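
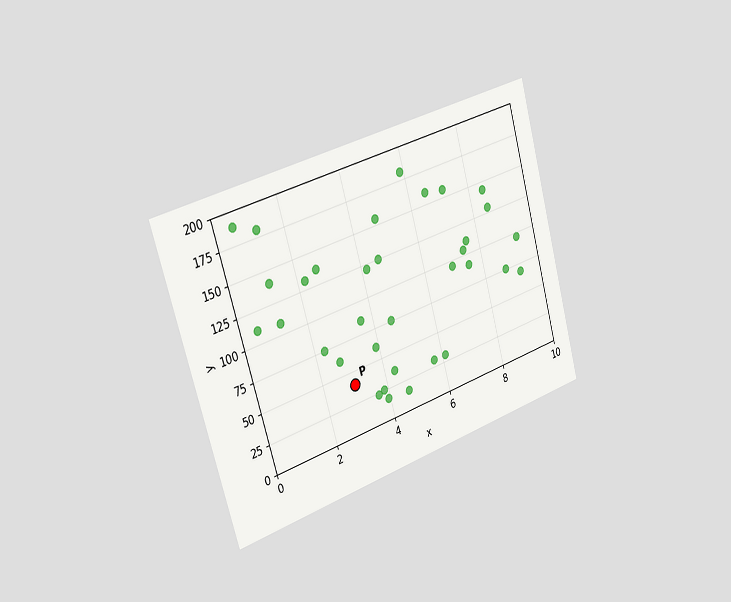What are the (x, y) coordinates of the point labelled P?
The chart is tilted about 16° counter-clockwise and viewed slightly from the left. Following the gridlines from P to each axis, P sits at (3, 40).

(3, 40)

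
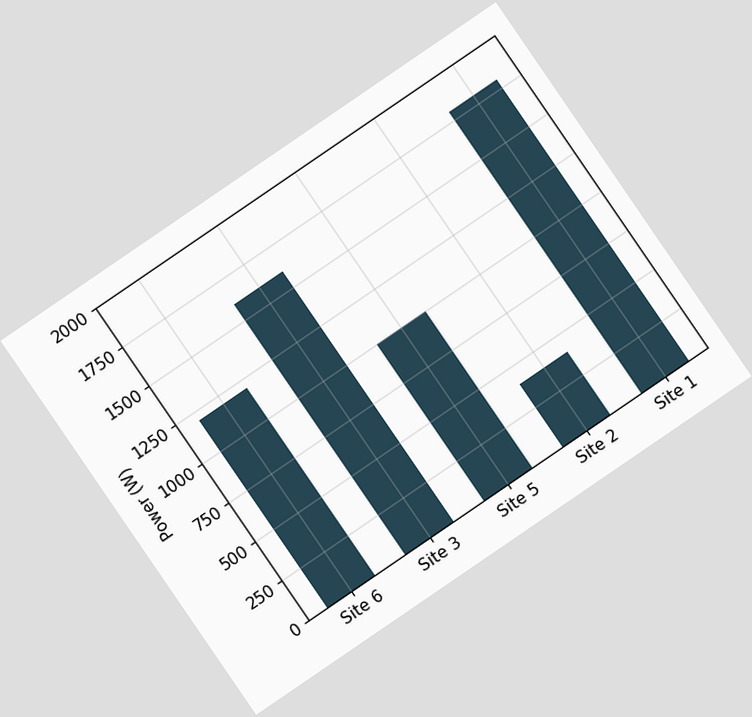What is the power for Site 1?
1800W

The chart is tilted about 34° counter-clockwise. Reading along the chart's y-axis, the Site 1 bar reaches 1800W.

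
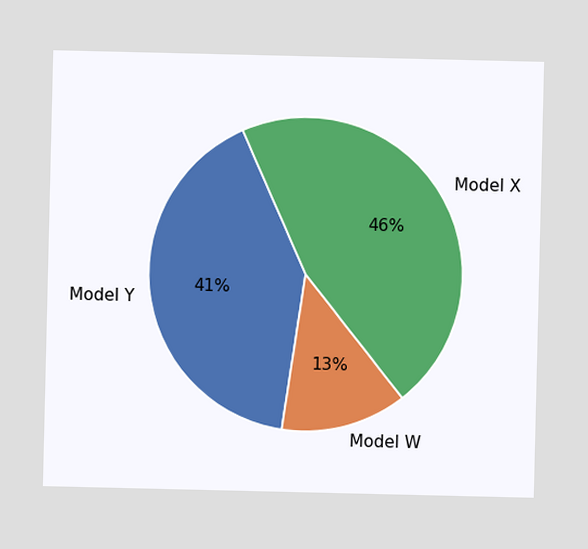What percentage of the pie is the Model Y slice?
41%

The Model Y slice takes up 41% of the pie.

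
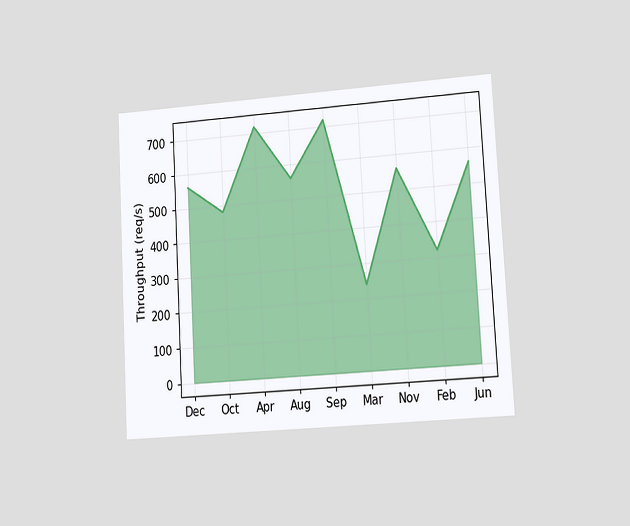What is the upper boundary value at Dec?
The chart is tilted about 3° counter-clockwise and viewed at a slight angle. At Dec the upper boundary is at 560req/s.

560req/s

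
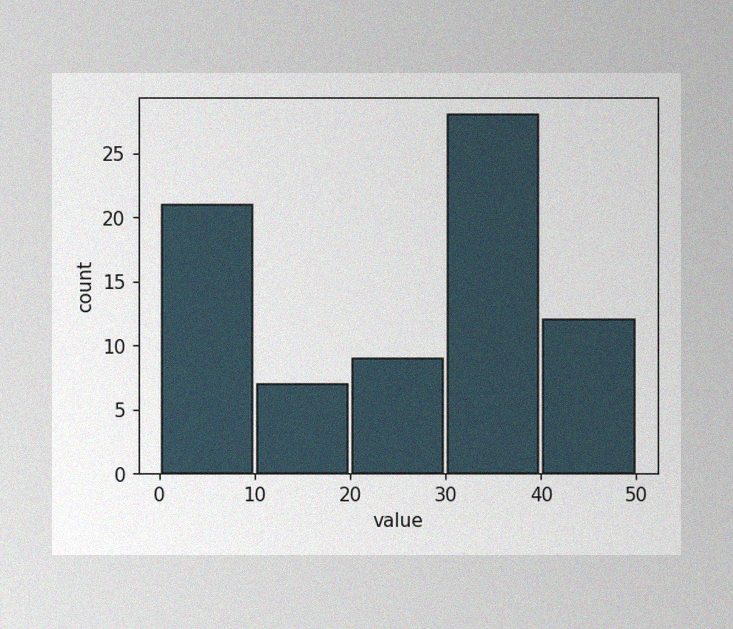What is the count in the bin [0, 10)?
21

The image has some photo noise and uneven lighting. The [0, 10) bin has height 21.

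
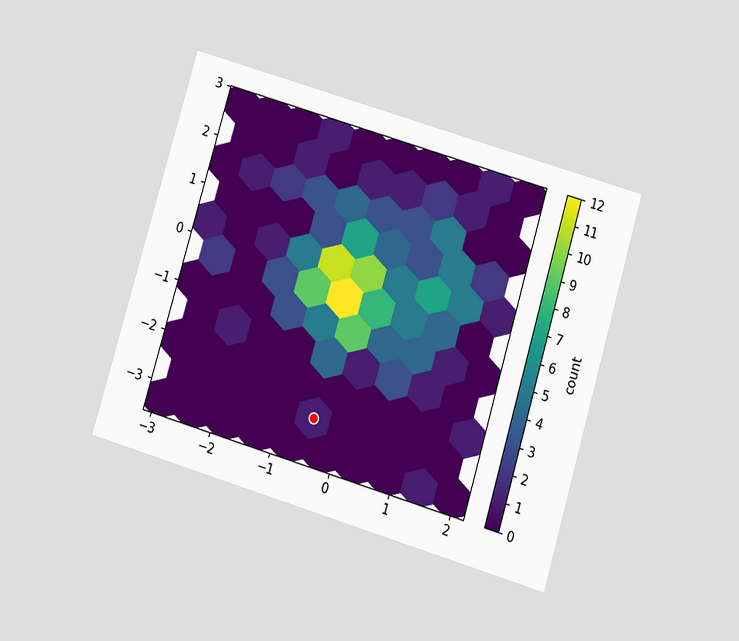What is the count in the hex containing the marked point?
1

The chart is tilted about 17° clockwise and viewed slightly from below. The marked hex reads 1 on the colorbar.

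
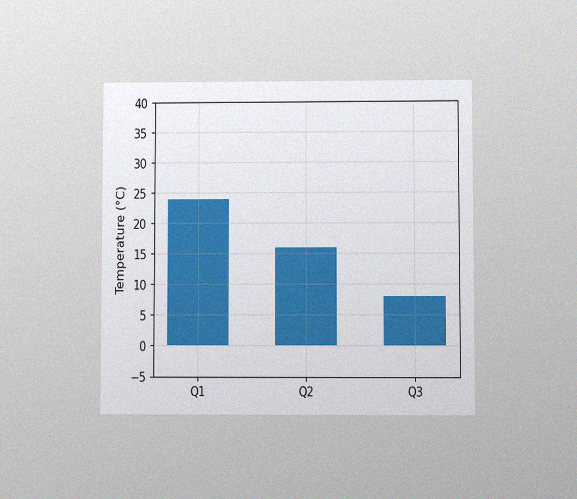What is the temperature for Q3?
The chart is viewed at a slight angle, with some photo noise. Reading along the chart's y-axis, the Q3 bar reaches 8°C.

8°C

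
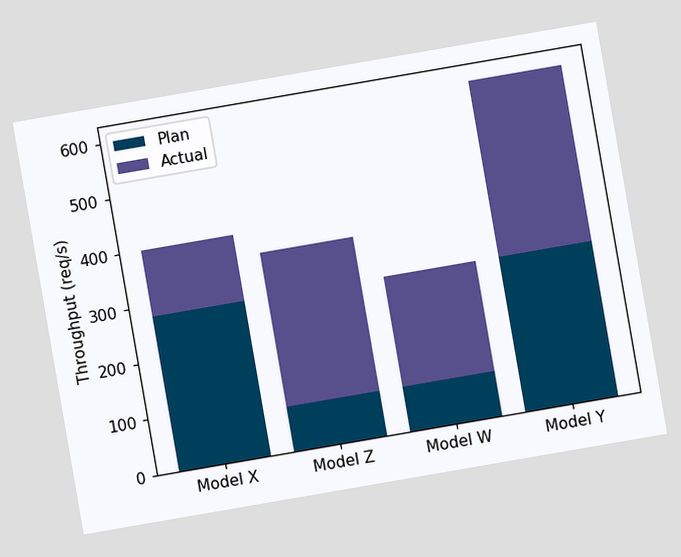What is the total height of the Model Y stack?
600req/s

The chart is tilted about 10° counter-clockwise. The Model Y stack's top reaches 600req/s on the y-axis.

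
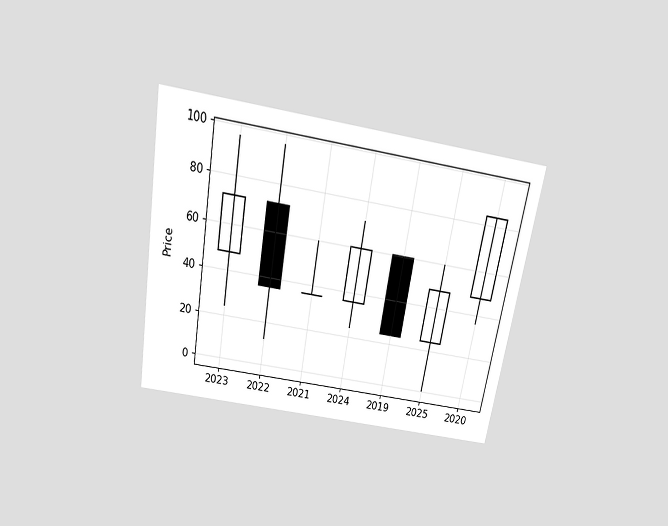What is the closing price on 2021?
36

The chart is tilted about 10° clockwise and viewed slightly from above. The 2021 candle closes at 36.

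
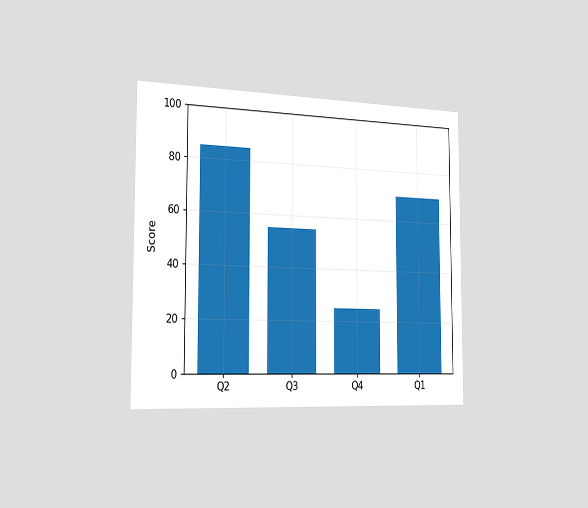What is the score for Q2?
The chart is viewed slightly from the left. Reading along the chart's y-axis, the Q2 bar reaches 85.

85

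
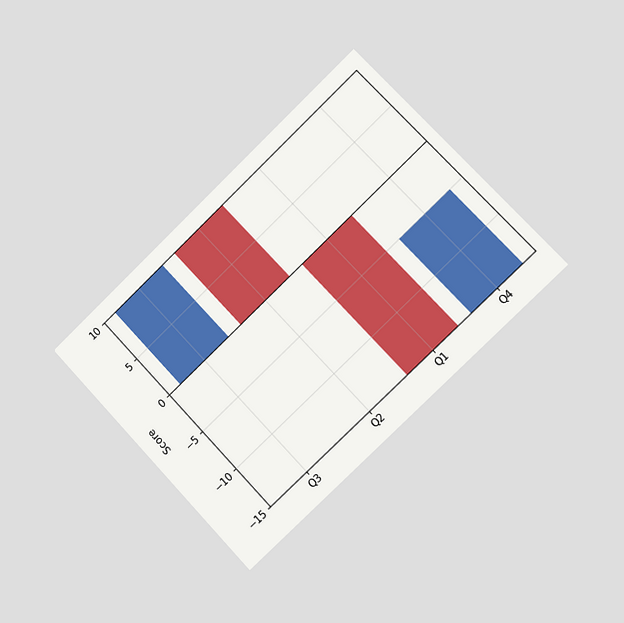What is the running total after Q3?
The chart is tilted about 44° counter-clockwise and viewed slightly from the right. After Q3 the running total reaches 10.

10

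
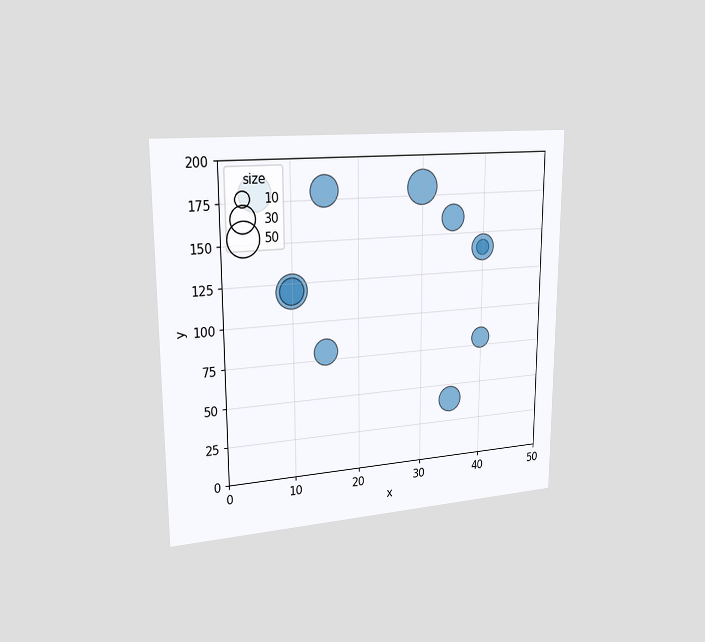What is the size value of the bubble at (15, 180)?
40

The chart is viewed slightly from the left. Matching the bubble at (15, 180) against the size legend gives 40.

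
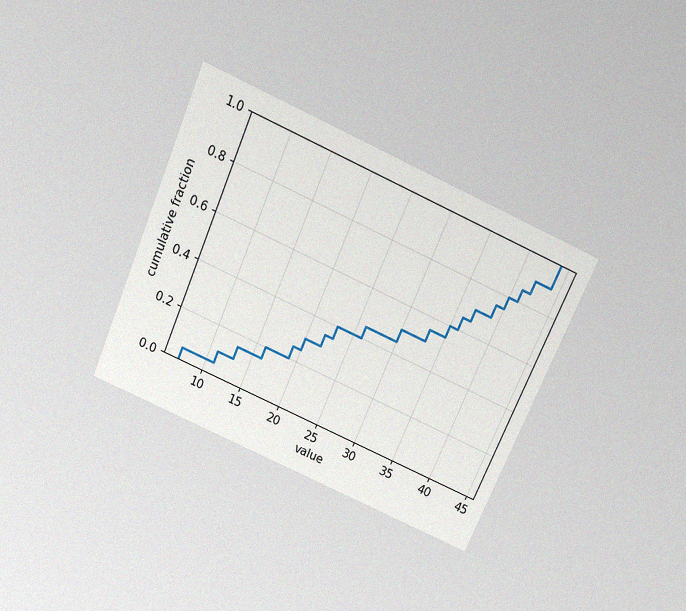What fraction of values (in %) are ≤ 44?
The chart is tilted about 24° clockwise and viewed slightly from above, with some photo noise. At x=44 the ECDF step is at 100%.

100%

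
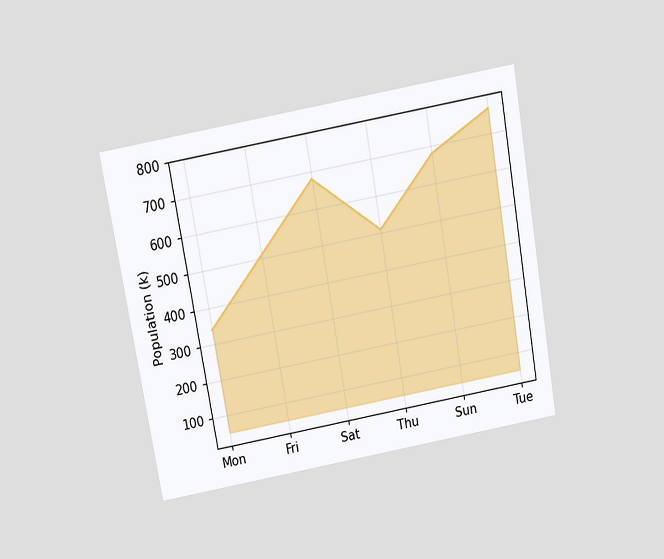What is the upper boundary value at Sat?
The chart is tilted about 10° counter-clockwise and viewed slightly from above. At Sat the upper boundary is at 680k.

680k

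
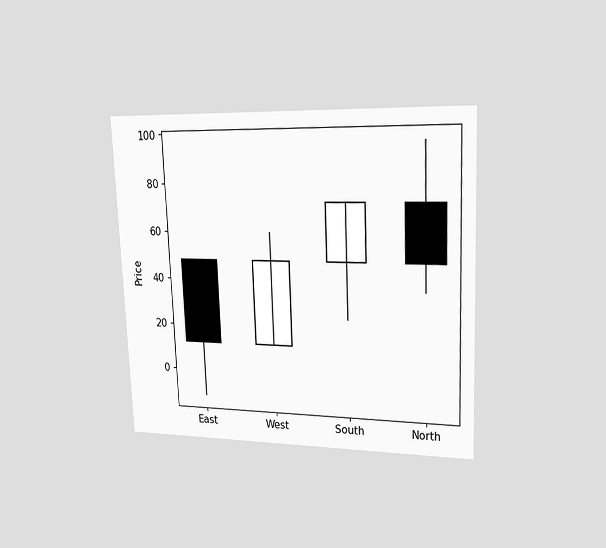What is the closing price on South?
72

The chart is tilted about 2° counter-clockwise and viewed slightly from the right. The South candle closes at 72.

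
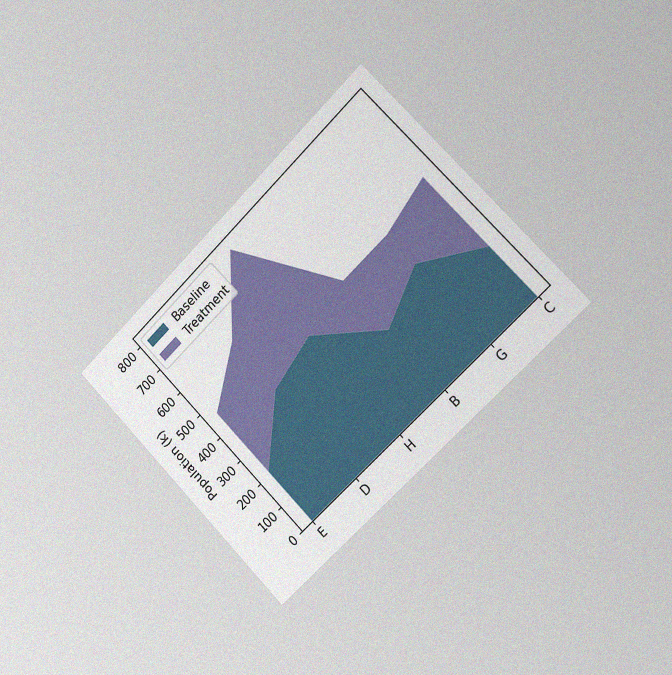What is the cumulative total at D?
588k

The chart is tilted about 45° counter-clockwise and viewed slightly from the right, with some photo noise. The stacked total at D reaches 588k.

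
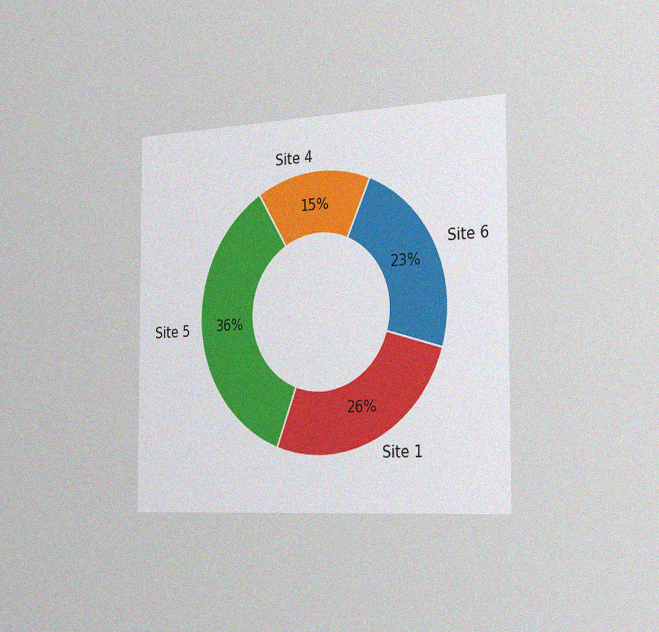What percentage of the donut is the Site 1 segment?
26%

The chart is viewed slightly from the right, with some photo noise. The Site 1 segment takes up 26% of the ring.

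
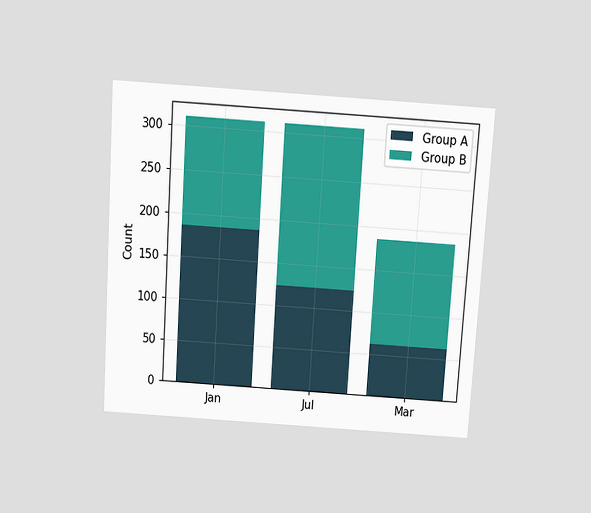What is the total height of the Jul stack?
The chart is tilted about 4° clockwise and viewed slightly from above. The Jul stack's top reaches 310 on the y-axis.

310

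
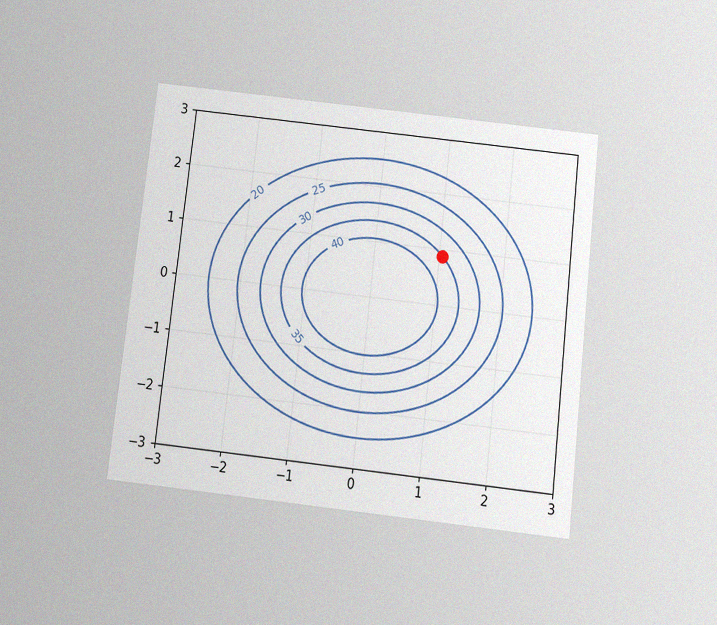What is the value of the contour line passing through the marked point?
35

The chart is tilted about 6° clockwise and viewed slightly from below, with some photo noise. The marked point sits on the contour labelled 35.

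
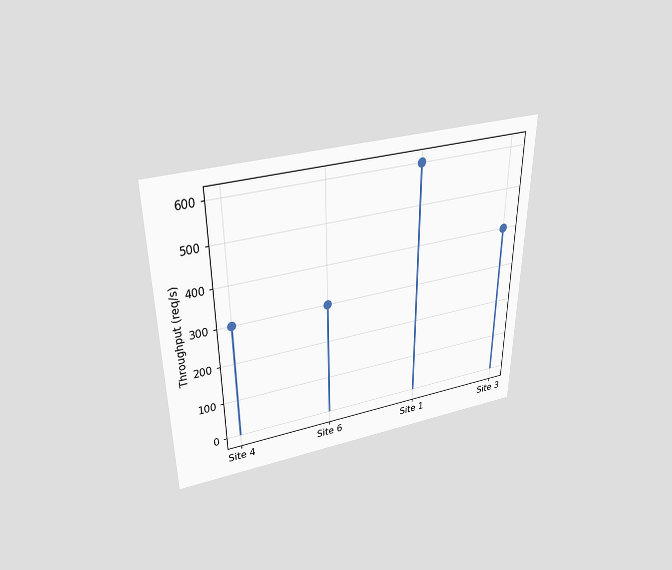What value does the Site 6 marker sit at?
300req/s

The chart is viewed slightly from above. The Site 6 marker sits at 300req/s.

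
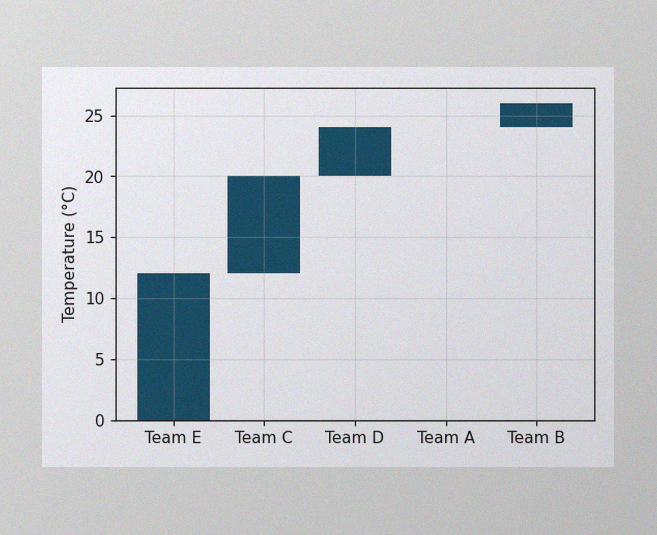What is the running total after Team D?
The image has some photo noise and uneven lighting. After Team D the running total reaches 24°C.

24°C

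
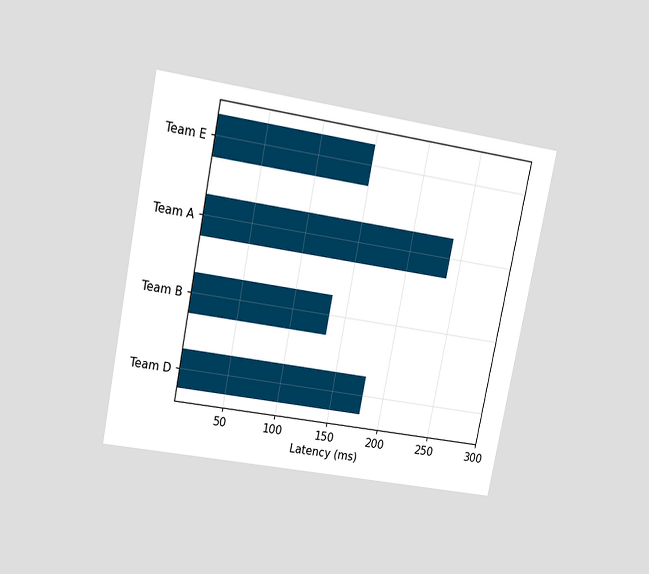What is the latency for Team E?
150ms

The chart is tilted about 11° clockwise and viewed slightly from above. Reading along the chart's x-axis, the Team E bar reaches 150ms.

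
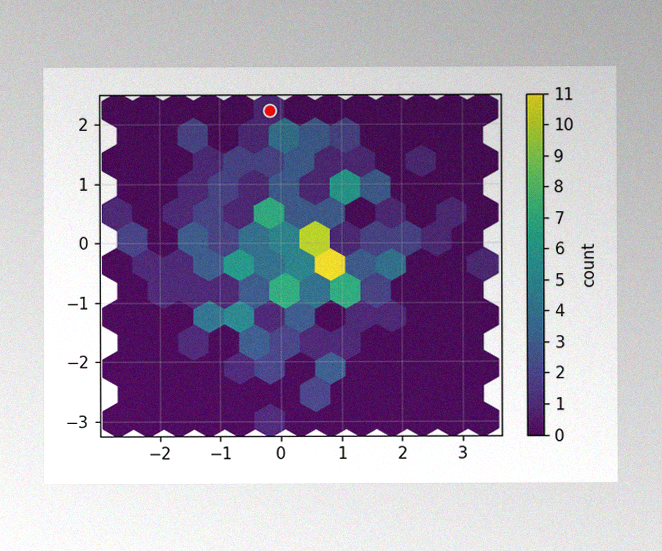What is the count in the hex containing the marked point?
The image has some photo noise and uneven lighting. The marked hex reads 1 on the colorbar.

1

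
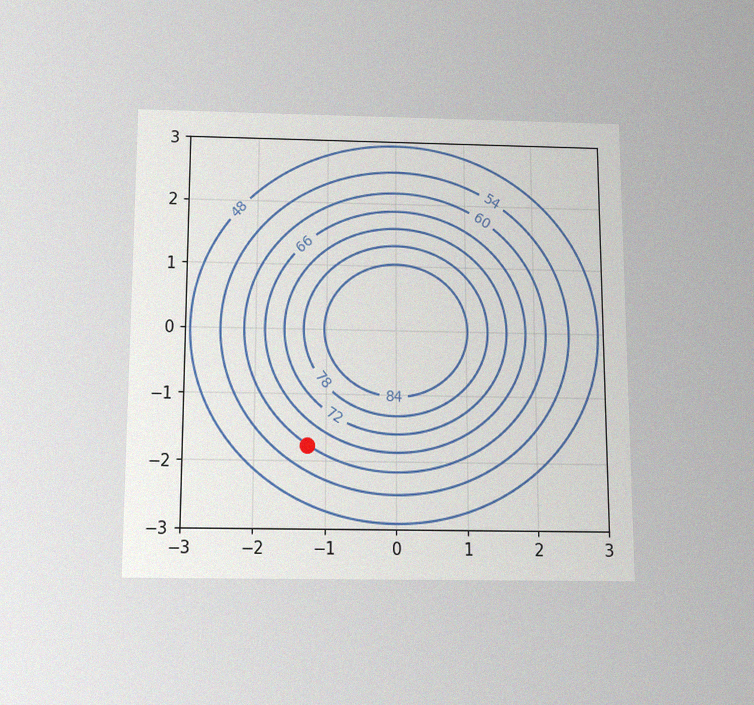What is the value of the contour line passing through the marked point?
60

The chart is viewed slightly from below, with some photo noise. The marked point sits on the contour labelled 60.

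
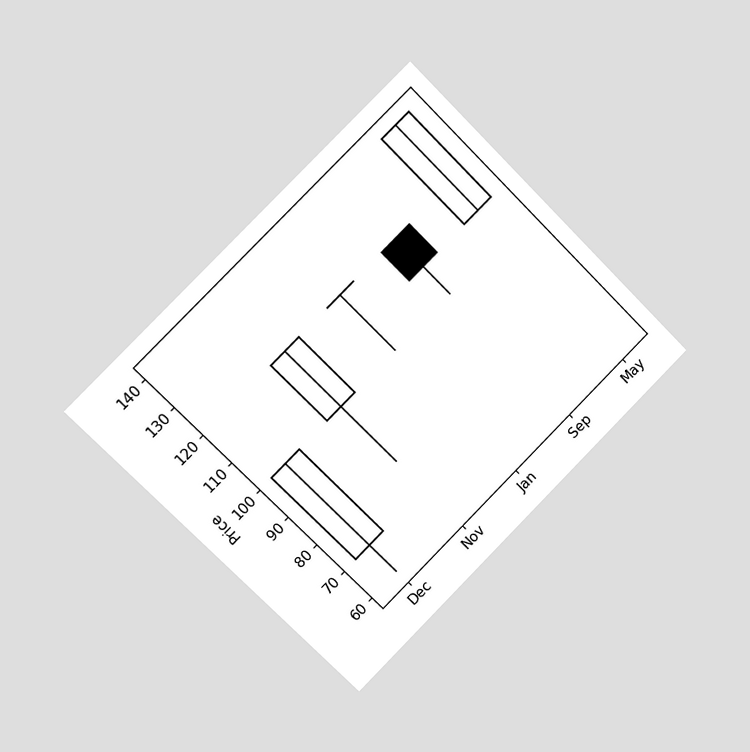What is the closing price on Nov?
The chart is tilted about 45° counter-clockwise and viewed slightly from the left. The Nov candle closes at 120.

120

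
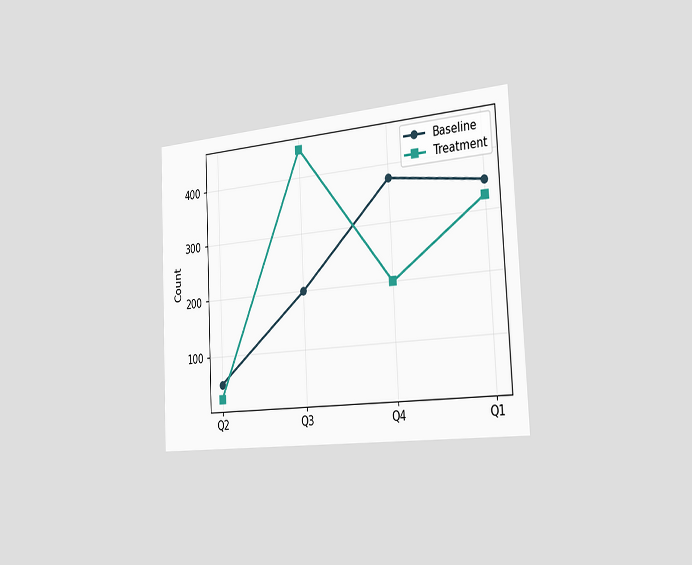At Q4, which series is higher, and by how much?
The chart is tilted about 3° counter-clockwise and viewed slightly from the right. At Q4, Baseline sits above the other line by 175.

Baseline, by 175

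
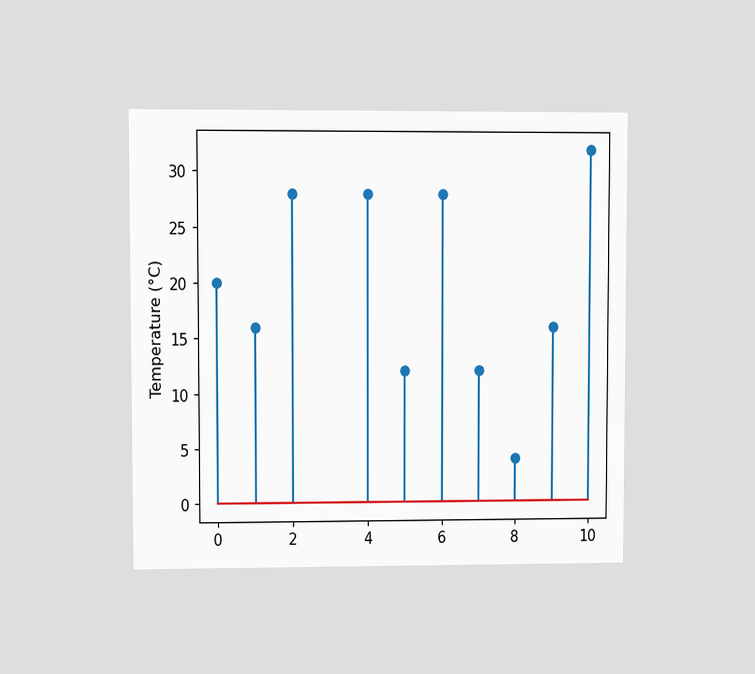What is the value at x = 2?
The chart is viewed at a slight angle. The stem at x=2 reaches 28°C.

28°C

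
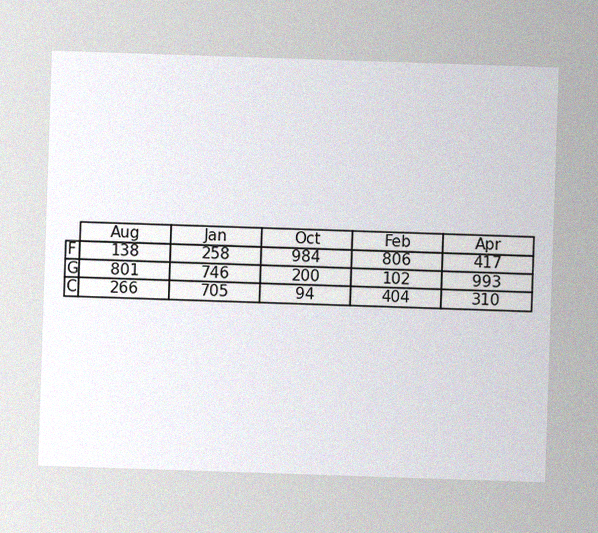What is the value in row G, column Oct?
The image has some photo noise and uneven lighting. The (G, Oct) cell reads 200.

200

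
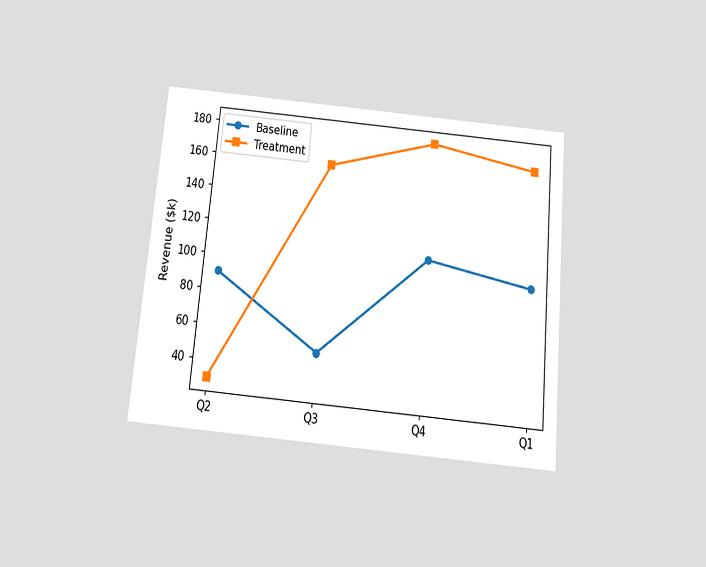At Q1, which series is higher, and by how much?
The chart is tilted about 5° clockwise and viewed slightly from below. At Q1, Treatment sits above the other line by $70k.

Treatment, by $70k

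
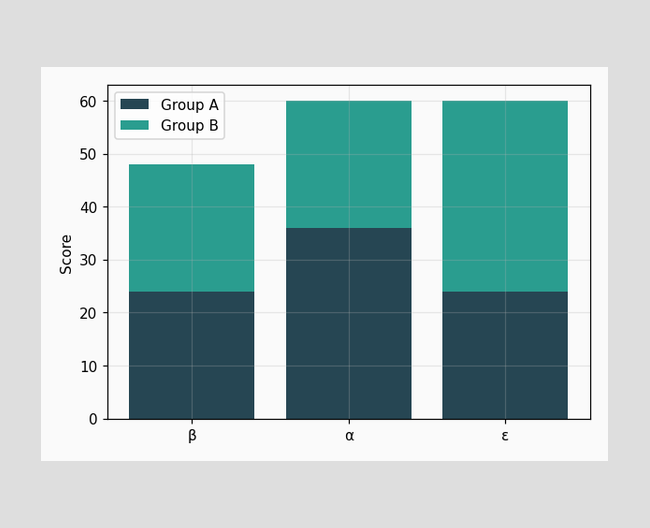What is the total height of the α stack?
60

The α stack's top reaches 60 on the y-axis.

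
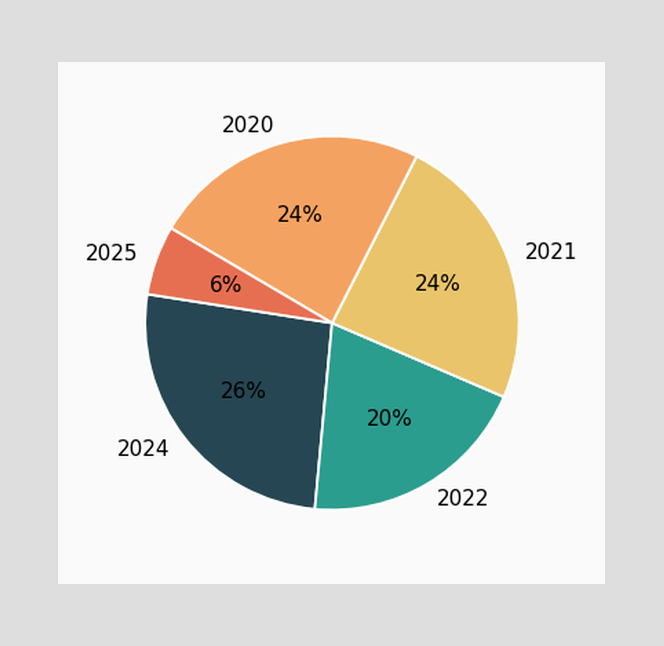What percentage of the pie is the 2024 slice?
26%

The 2024 slice takes up 26% of the pie.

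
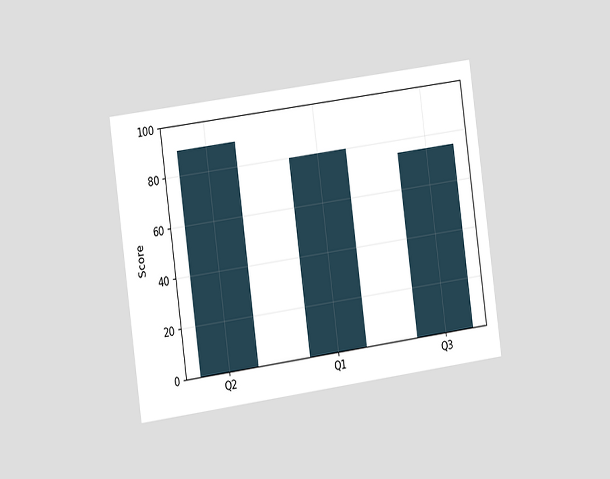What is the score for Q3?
75

The chart is tilted about 8° counter-clockwise and viewed slightly from the left. Reading along the chart's y-axis, the Q3 bar reaches 75.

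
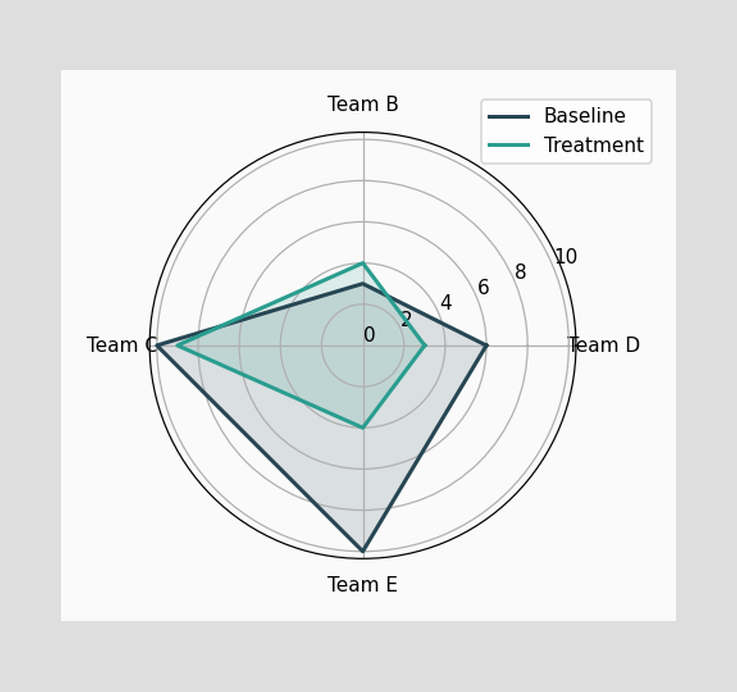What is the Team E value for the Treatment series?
On the Team E axis, Treatment reaches 4.

4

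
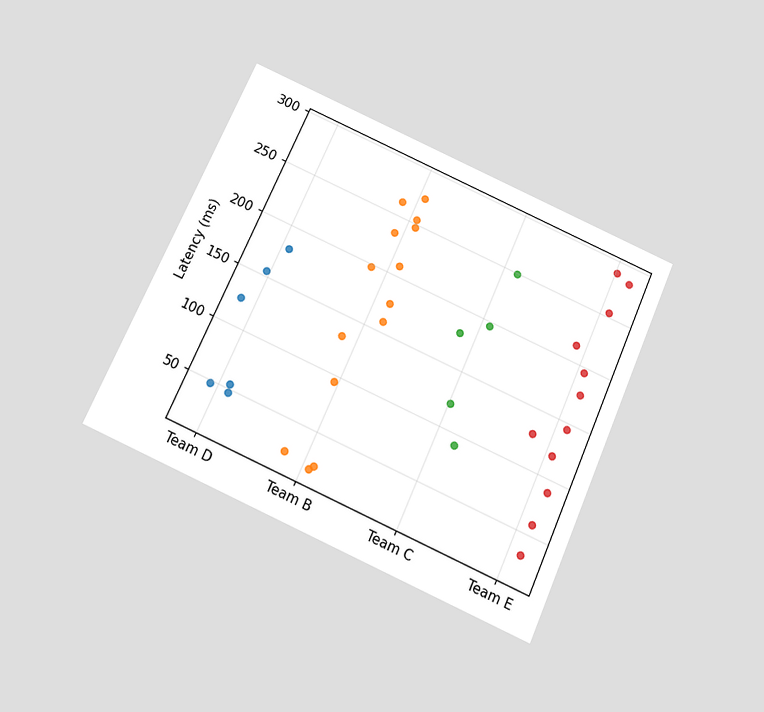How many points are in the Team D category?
6

The chart is tilted about 24° clockwise and viewed slightly from below. Counting the markers in the Team D column gives 6.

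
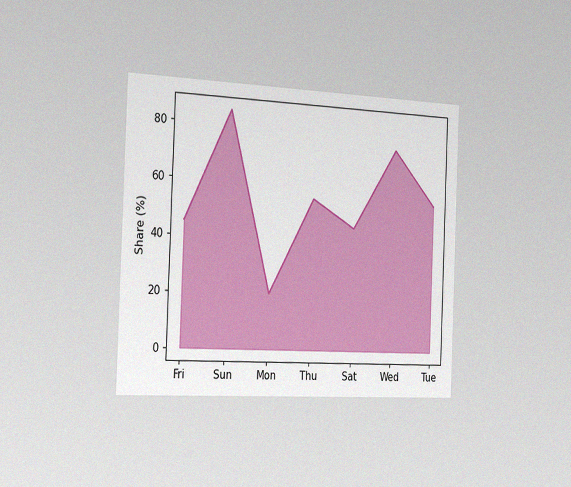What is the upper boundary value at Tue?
The chart is tilted about 2° clockwise and viewed slightly from the left, with some photo noise. At Tue the upper boundary is at 55%.

55%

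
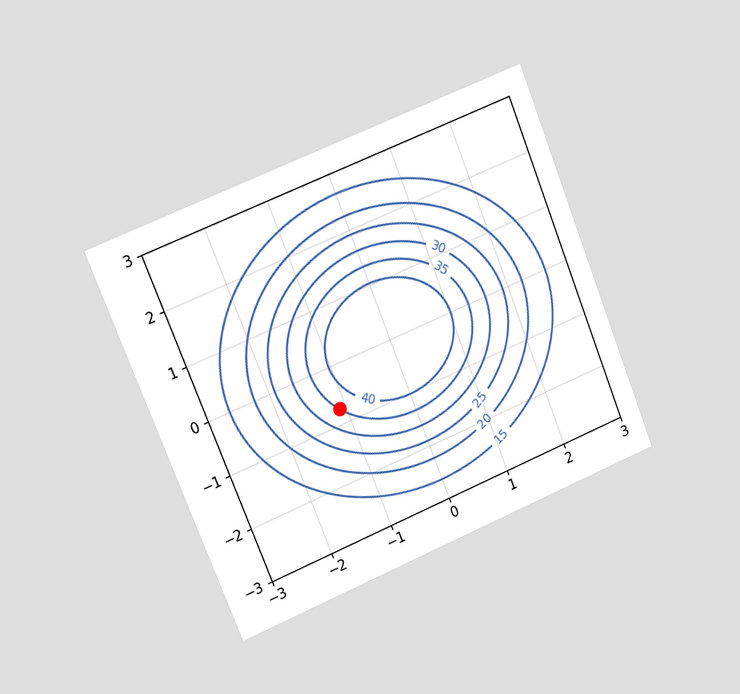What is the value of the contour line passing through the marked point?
The chart is tilted about 22° counter-clockwise and viewed slightly from the left. The marked point sits on the contour labelled 35.

35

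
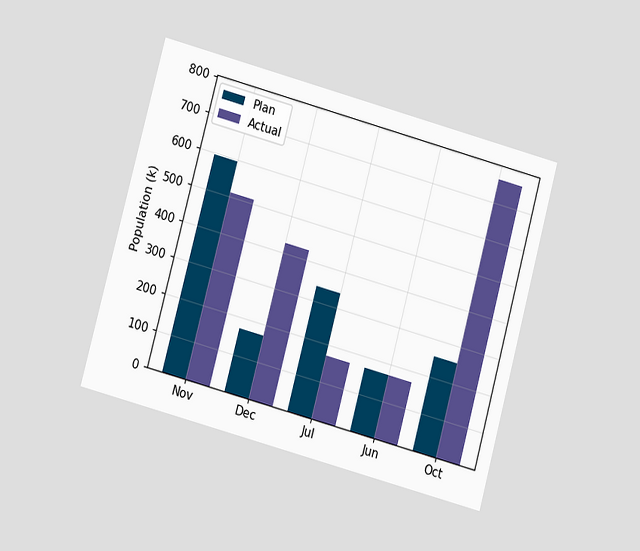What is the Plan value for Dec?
The chart is tilted about 15° clockwise and viewed at a slight angle. The Plan bar at Dec reaches 170k on the y-axis.

170k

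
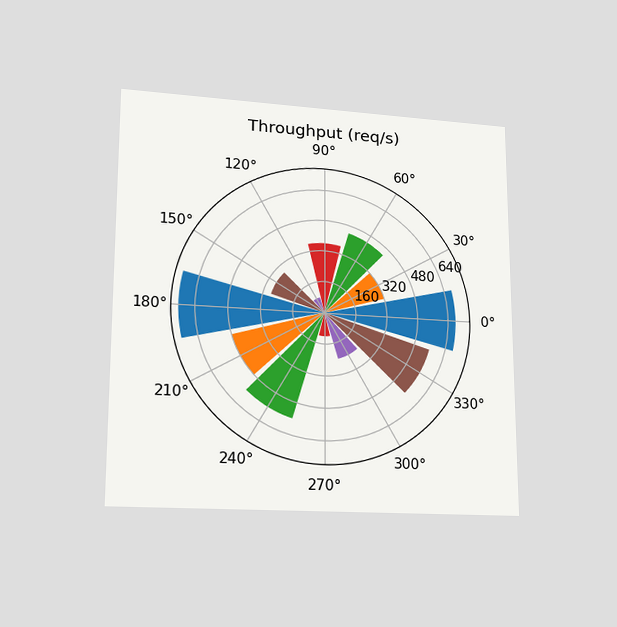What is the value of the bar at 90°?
360req/s

The chart is viewed at a slight angle. The bar at 90° reaches 360req/s on the radial axis.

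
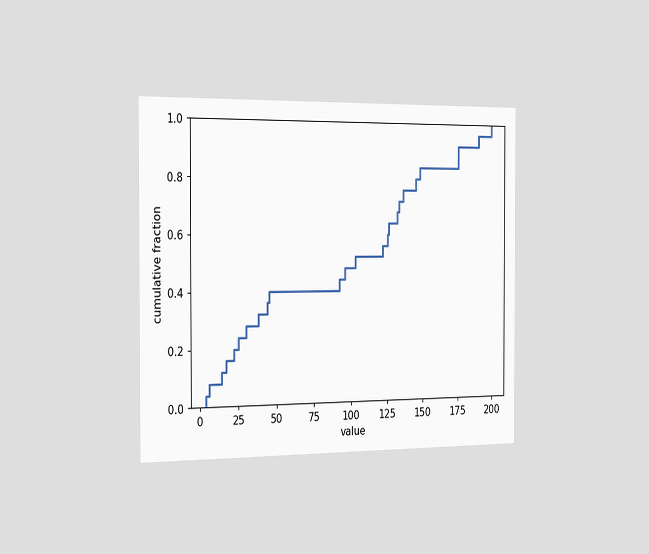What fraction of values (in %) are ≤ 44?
36%

The chart is viewed slightly from the left. At x=44 the ECDF step is at 36%.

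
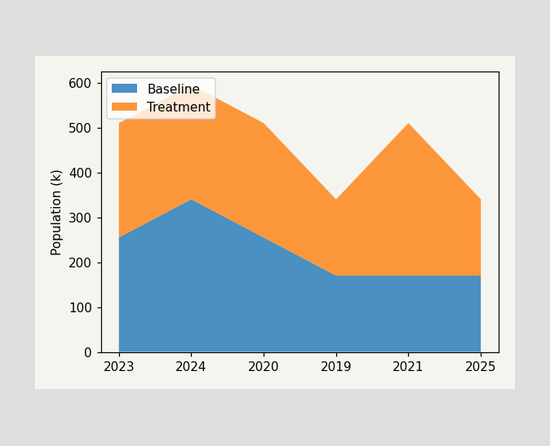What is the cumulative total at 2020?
The stacked total at 2020 reaches 510k.

510k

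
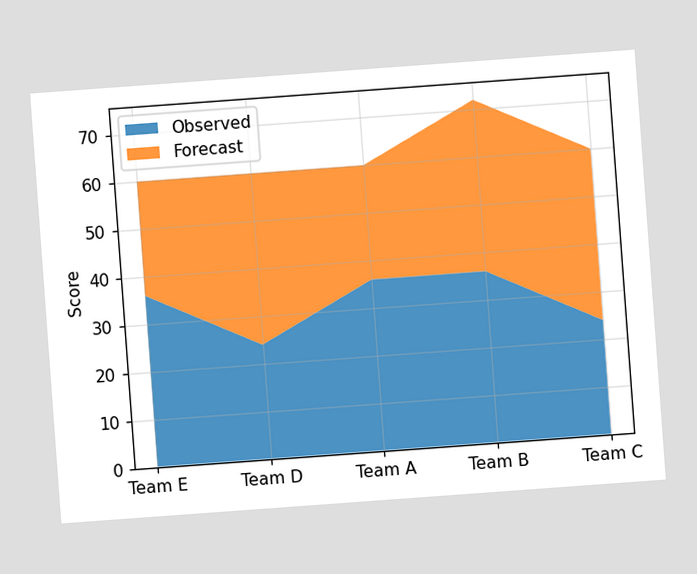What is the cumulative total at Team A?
60

The chart is tilted about 4° counter-clockwise. The stacked total at Team A reaches 60.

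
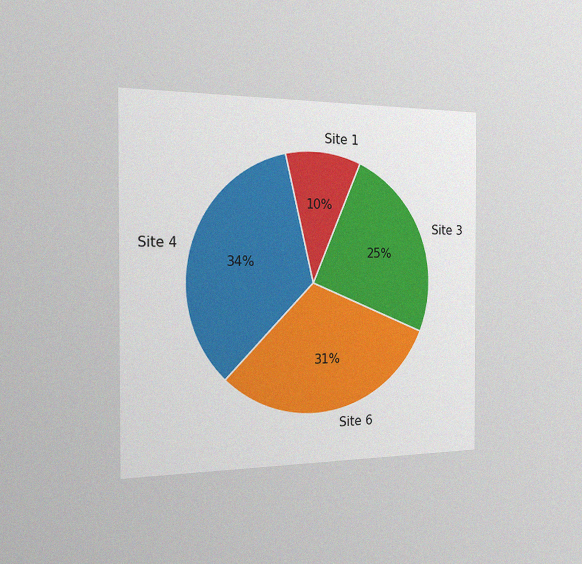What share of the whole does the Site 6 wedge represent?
The chart is viewed slightly from the left, with some photo noise. The Site 6 slice takes up 31% of the pie.

31%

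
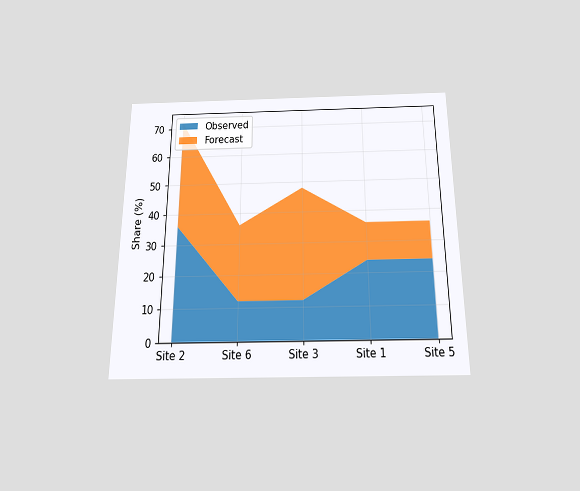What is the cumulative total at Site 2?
The chart is viewed slightly from below. The stacked total at Site 2 reaches 72%.

72%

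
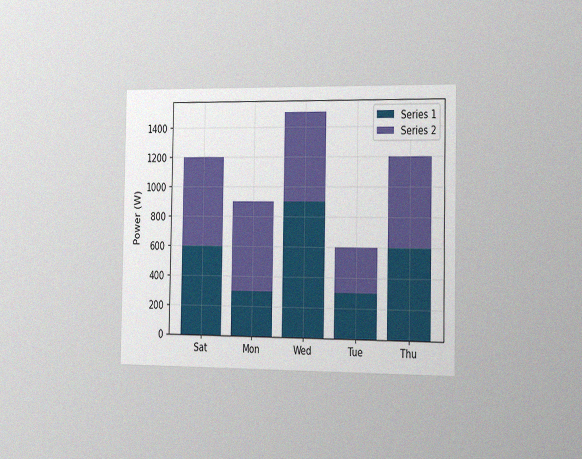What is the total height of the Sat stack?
1200W

The chart is viewed slightly from the right, with some photo noise. The Sat stack's top reaches 1200W on the y-axis.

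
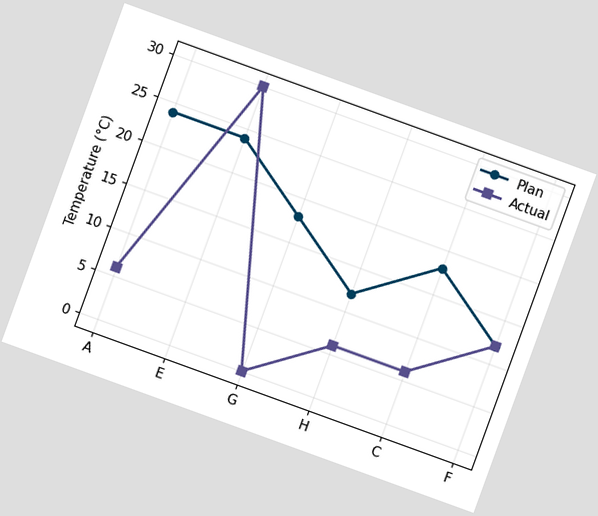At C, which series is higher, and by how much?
Plan, by 12°C

The chart is tilted about 20° clockwise. At C, Plan sits above the other line by 12°C.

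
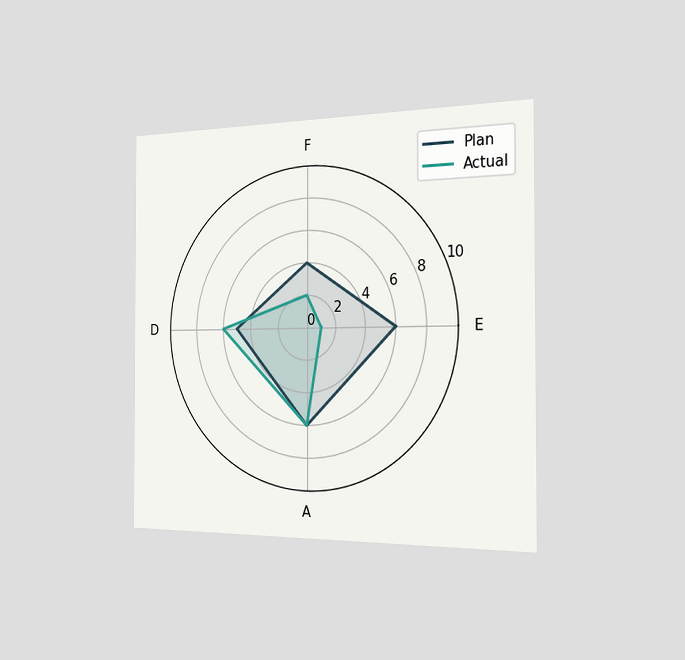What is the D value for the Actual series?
6

The chart is viewed slightly from the right. On the D axis, Actual reaches 6.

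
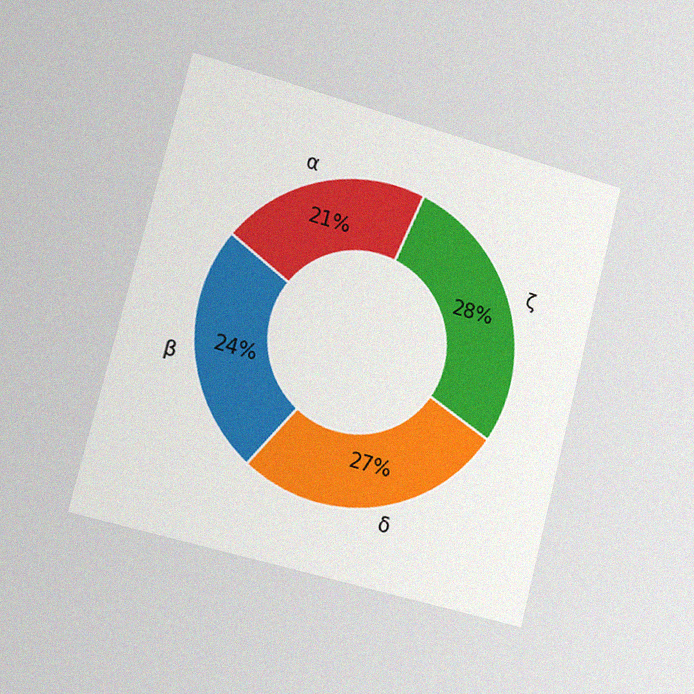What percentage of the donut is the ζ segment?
28%

The chart is tilted about 14° clockwise and viewed slightly from the left, with some photo noise. The ζ segment takes up 28% of the ring.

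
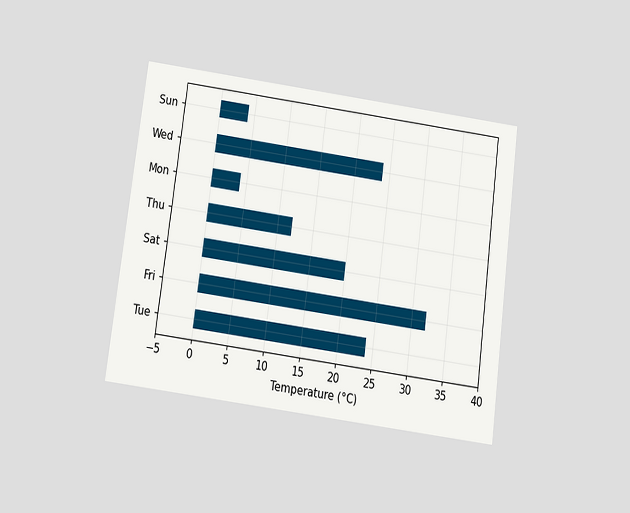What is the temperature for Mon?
The chart is tilted about 7° clockwise and viewed slightly from below. Reading along the chart's x-axis, the Mon bar reaches 4°C.

4°C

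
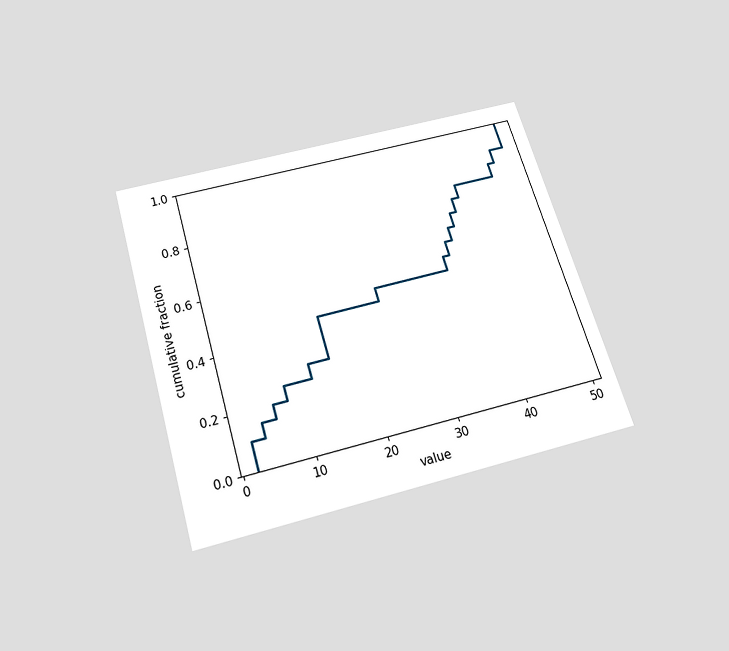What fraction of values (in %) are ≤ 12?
The chart is tilted about 16° counter-clockwise and viewed slightly from below. At x=12 the ECDF step is at 30%.

30%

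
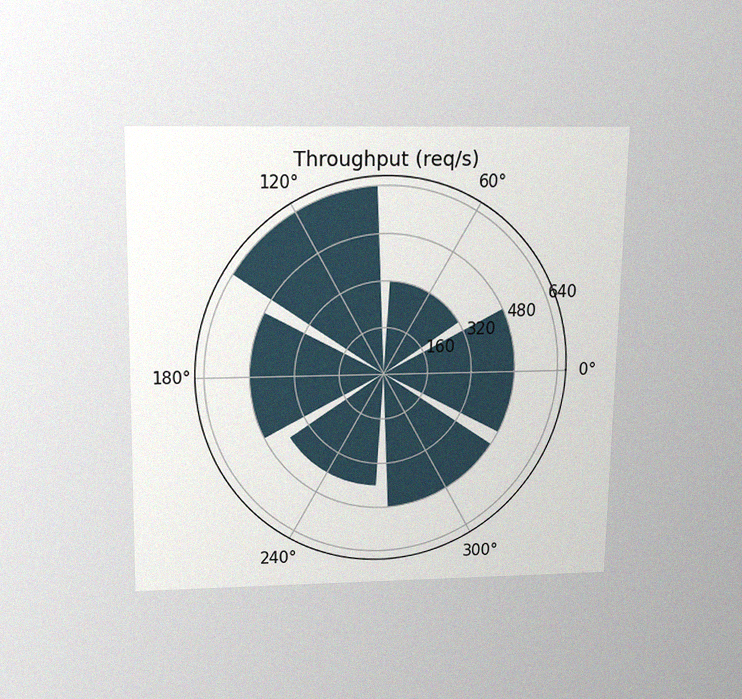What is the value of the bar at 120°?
640req/s

The chart is viewed slightly from above, with some photo noise. The bar at 120° reaches 640req/s on the radial axis.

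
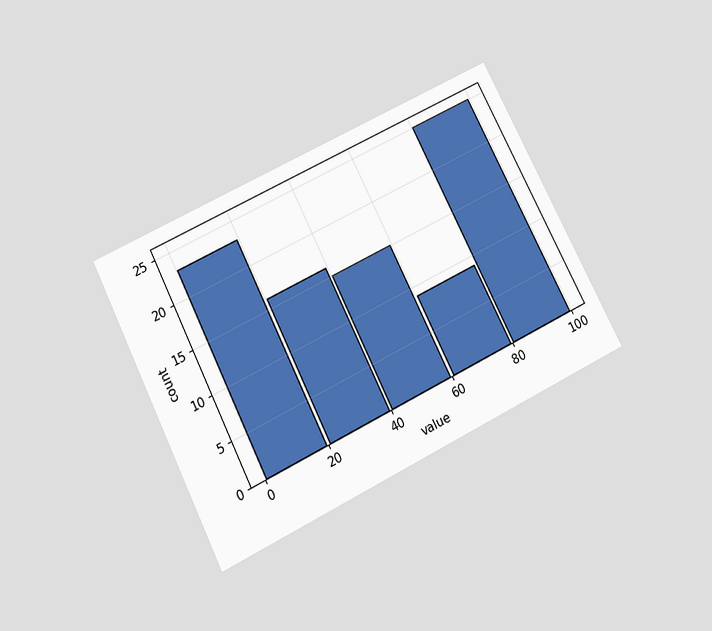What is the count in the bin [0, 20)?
The chart is tilted about 27° counter-clockwise and viewed slightly from below. The [0, 20) bin has height 23.

23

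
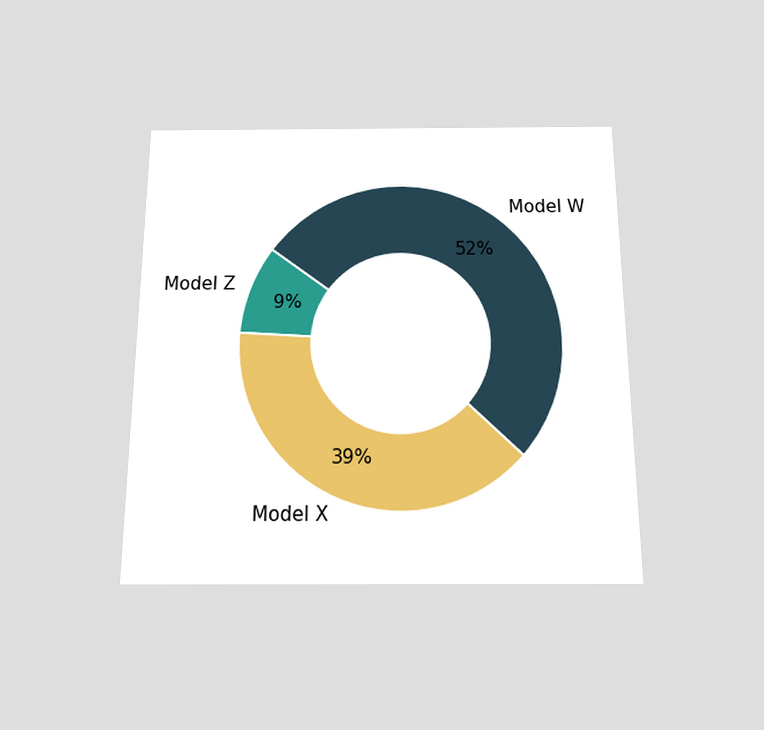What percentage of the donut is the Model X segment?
39%

The chart is viewed slightly from below. The Model X segment takes up 39% of the ring.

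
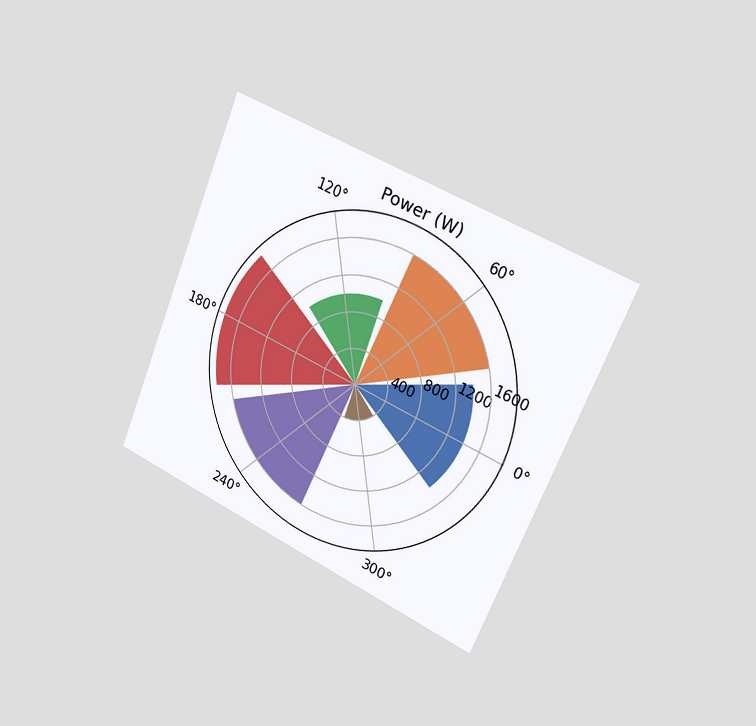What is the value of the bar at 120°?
1000W

The chart is tilted about 23° clockwise and viewed slightly from the right. The bar at 120° reaches 1000W on the radial axis.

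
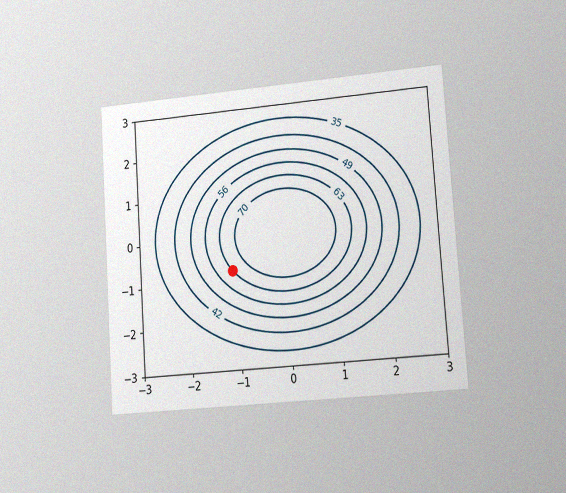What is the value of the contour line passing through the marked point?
The chart is tilted about 4° counter-clockwise and viewed slightly from the right, with some photo noise. The marked point sits on the contour labelled 63.

63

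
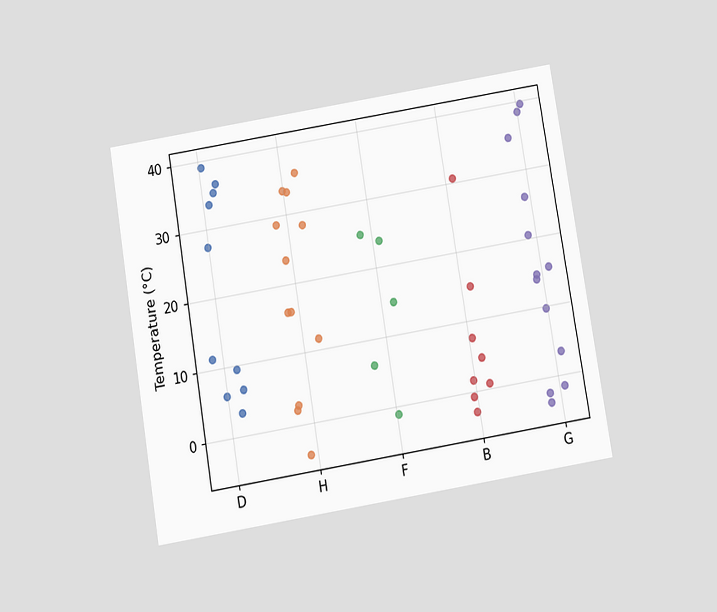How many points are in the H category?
The chart is tilted about 9° counter-clockwise and viewed slightly from below. Counting the markers in the H column gives 12.

12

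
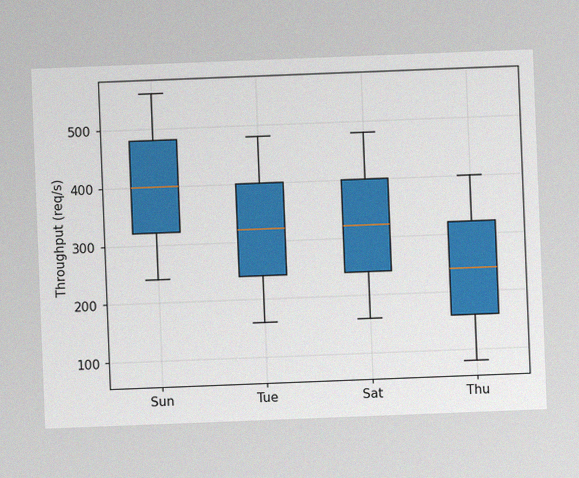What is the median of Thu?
240req/s

The chart is tilted about 2° counter-clockwise, with some photo noise. The median line in the Thu box sits at 240req/s.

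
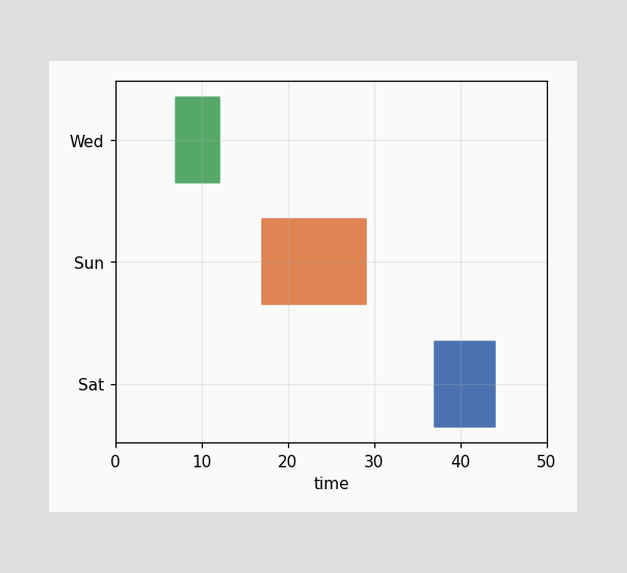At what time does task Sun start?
17

The Sun bar begins at t=17.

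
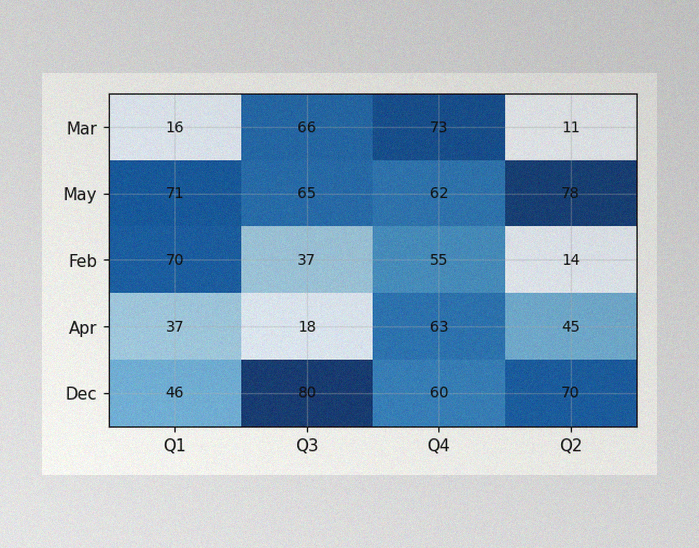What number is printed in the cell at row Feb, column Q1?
70

The image has some photo noise and uneven lighting. The (Feb, Q1) cell reads 70.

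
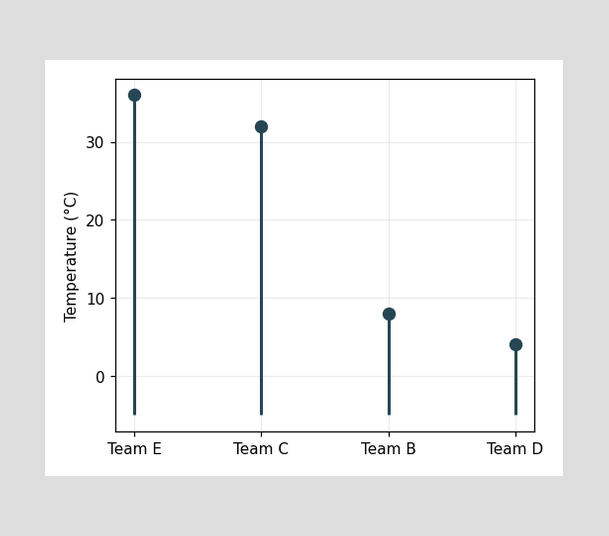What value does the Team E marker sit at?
36°C

The Team E marker sits at 36°C.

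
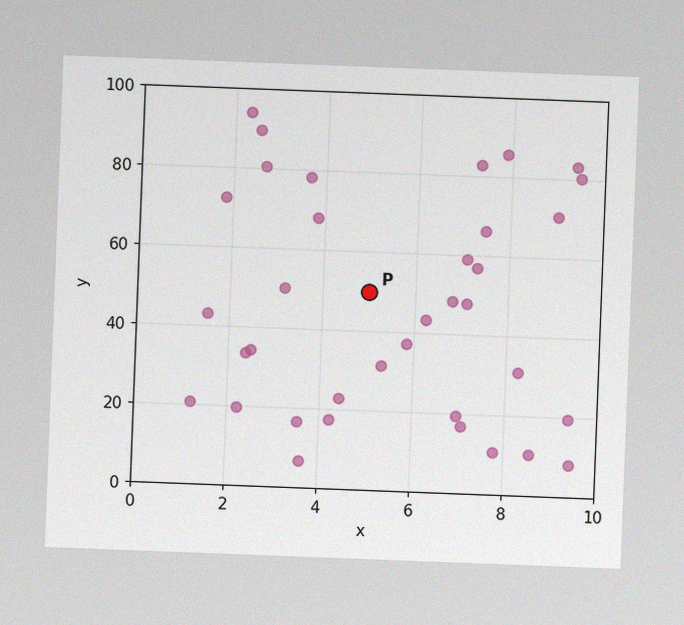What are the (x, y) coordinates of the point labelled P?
(5, 50)

The chart is tilted about 2° clockwise, with some photo noise. Following the gridlines from P to each axis, P sits at (5, 50).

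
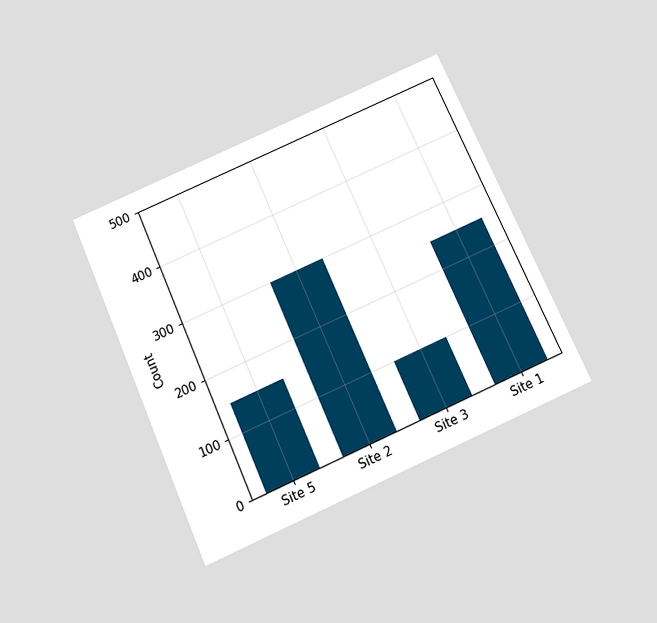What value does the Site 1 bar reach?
The chart is tilted about 24° counter-clockwise and viewed slightly from below. Reading along the chart's y-axis, the Site 1 bar reaches 250.

250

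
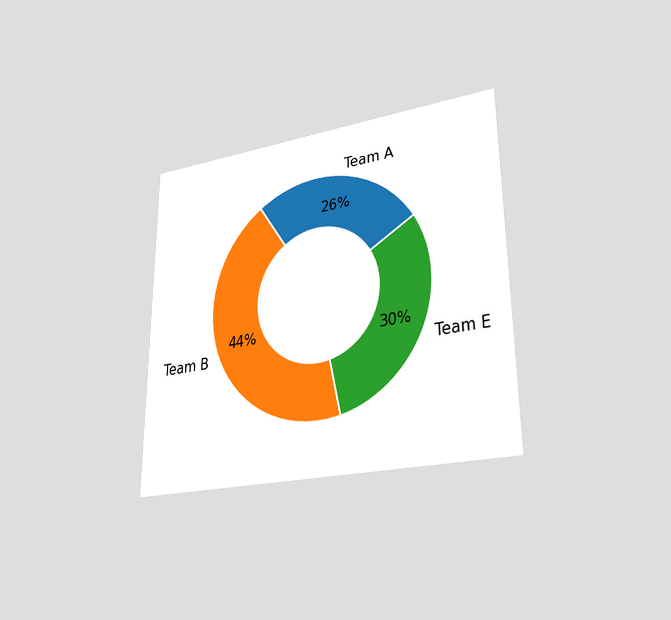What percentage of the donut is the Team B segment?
The chart is viewed at a slight angle. The Team B segment takes up 44% of the ring.

44%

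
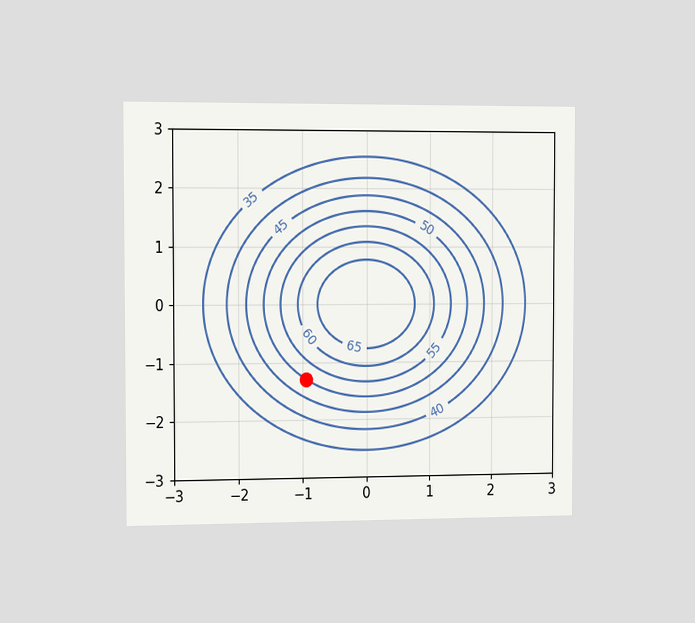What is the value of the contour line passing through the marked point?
The chart is viewed slightly from the left. The marked point sits on the contour labelled 50.

50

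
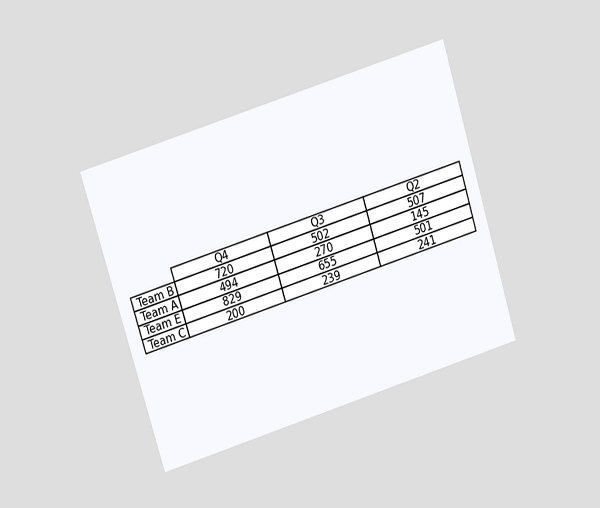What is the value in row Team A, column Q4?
494

The chart is tilted about 17° counter-clockwise and viewed slightly from above. The (Team A, Q4) cell reads 494.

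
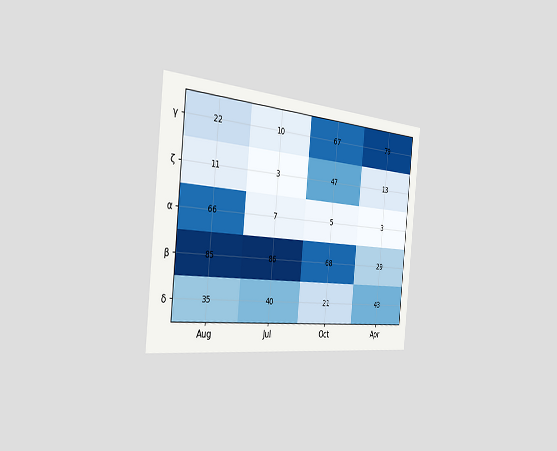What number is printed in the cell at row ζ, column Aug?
11

The chart is tilted about 6° clockwise and viewed slightly from the left. The (ζ, Aug) cell reads 11.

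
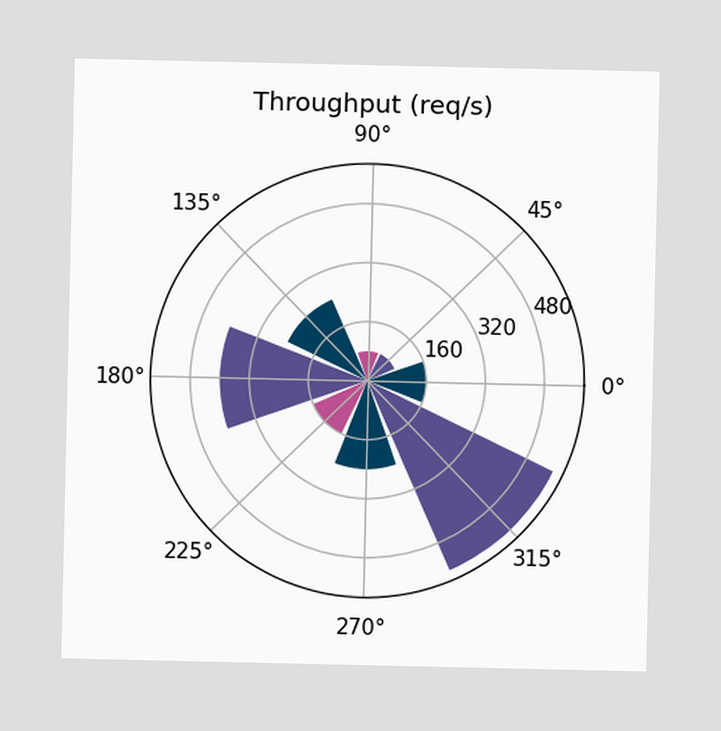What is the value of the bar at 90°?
80req/s

The bar at 90° reaches 80req/s on the radial axis.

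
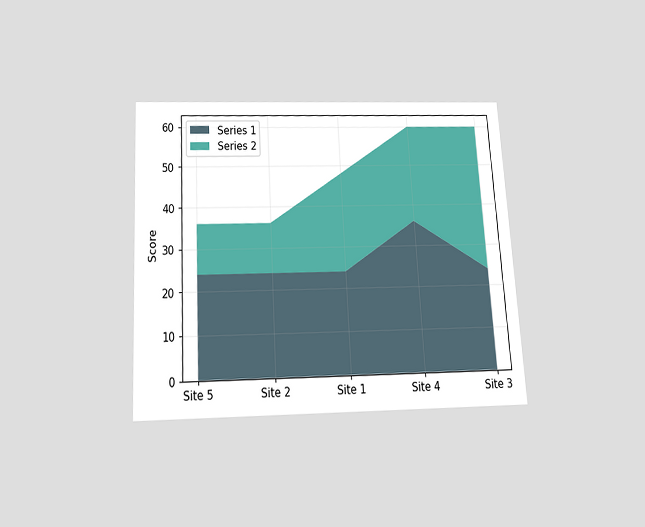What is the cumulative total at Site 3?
The chart is tilted about 3° counter-clockwise and viewed slightly from below. The stacked total at Site 3 reaches 60.

60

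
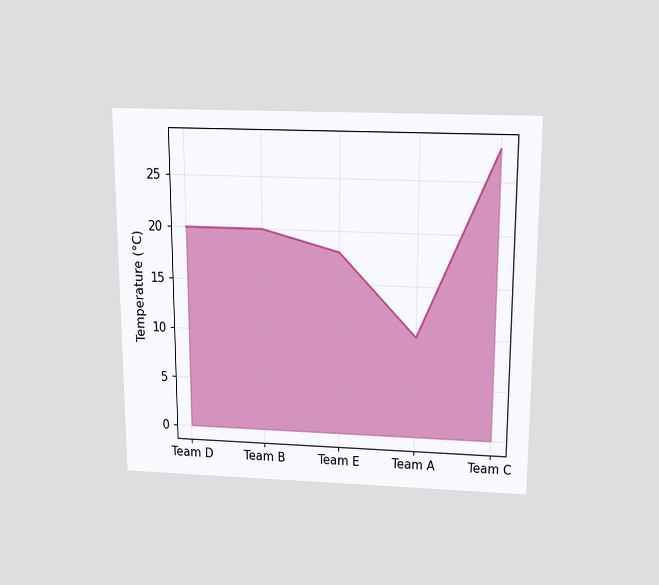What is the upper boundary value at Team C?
The chart is viewed slightly from above. At Team C the upper boundary is at 28°C.

28°C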